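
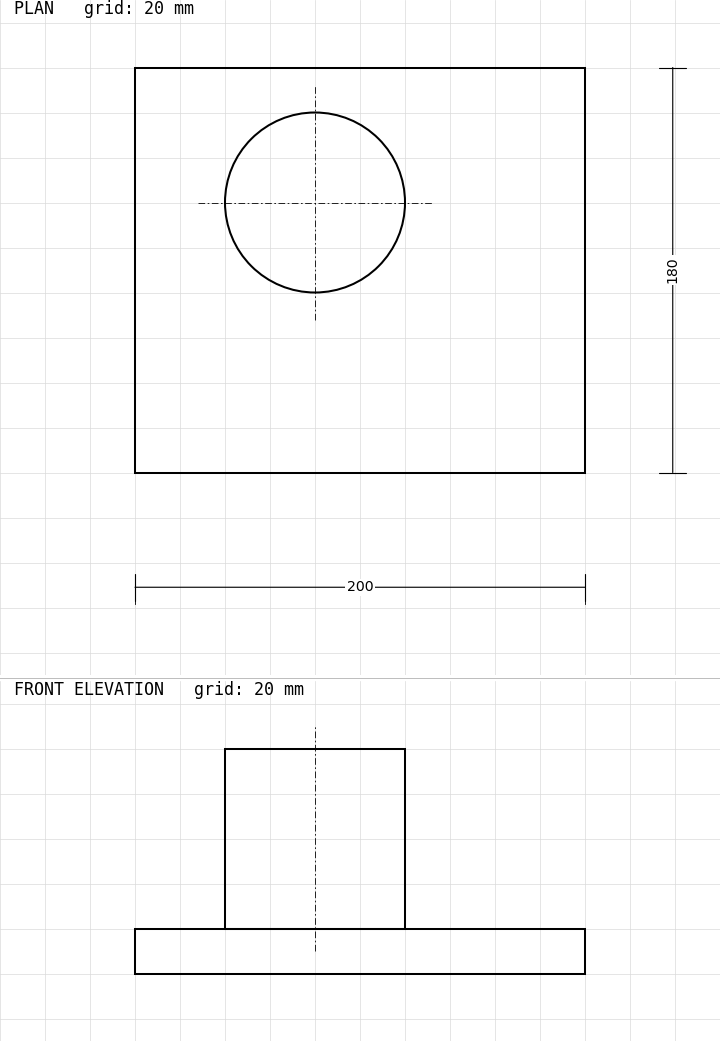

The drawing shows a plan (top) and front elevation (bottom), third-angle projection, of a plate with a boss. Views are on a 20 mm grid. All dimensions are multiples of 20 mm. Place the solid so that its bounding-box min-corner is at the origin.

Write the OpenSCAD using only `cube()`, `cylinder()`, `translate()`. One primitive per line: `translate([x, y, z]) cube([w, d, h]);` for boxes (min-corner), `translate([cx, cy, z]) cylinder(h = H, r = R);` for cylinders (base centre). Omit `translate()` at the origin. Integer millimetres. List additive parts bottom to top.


cube([200, 180, 20]);
translate([80, 120, 20]) cylinder(h = 80, r = 40);


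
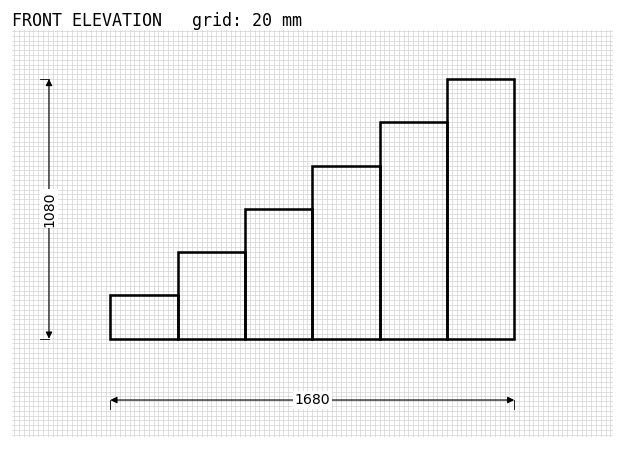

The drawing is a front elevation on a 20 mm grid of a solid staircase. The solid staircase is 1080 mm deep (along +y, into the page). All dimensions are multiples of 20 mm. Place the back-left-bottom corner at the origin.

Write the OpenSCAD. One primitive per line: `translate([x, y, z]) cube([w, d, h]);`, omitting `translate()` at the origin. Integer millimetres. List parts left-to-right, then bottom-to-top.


cube([280, 1080, 180]);
translate([280, 0, 0]) cube([280, 1080, 360]);
translate([560, 0, 0]) cube([280, 1080, 540]);
translate([840, 0, 0]) cube([280, 1080, 720]);
translate([1120, 0, 0]) cube([280, 1080, 900]);
translate([1400, 0, 0]) cube([280, 1080, 1080]);


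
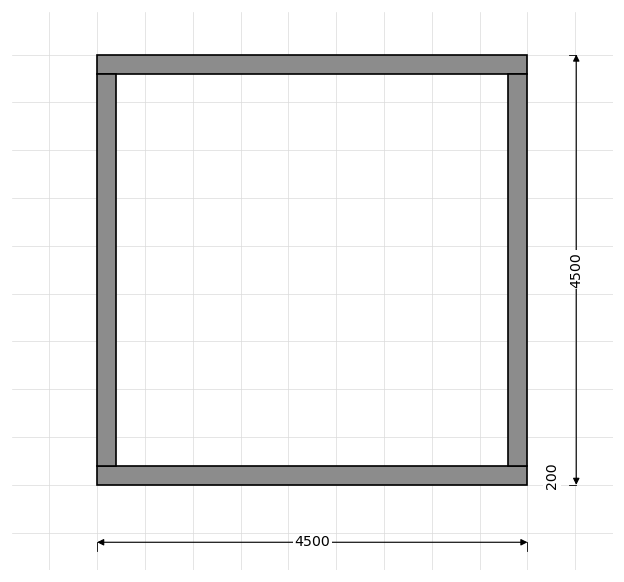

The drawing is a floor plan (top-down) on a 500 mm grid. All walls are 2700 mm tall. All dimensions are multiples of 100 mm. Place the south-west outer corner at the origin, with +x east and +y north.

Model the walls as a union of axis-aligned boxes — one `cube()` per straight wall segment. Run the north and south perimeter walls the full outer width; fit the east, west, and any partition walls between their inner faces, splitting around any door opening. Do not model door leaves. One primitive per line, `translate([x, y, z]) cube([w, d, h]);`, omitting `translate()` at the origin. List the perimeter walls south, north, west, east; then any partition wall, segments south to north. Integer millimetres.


cube([4500, 200, 2700]);
translate([0, 4300, 0]) cube([4500, 200, 2700]);
translate([0, 200, 0]) cube([200, 4100, 2700]);
translate([4300, 200, 0]) cube([200, 4100, 2700]);


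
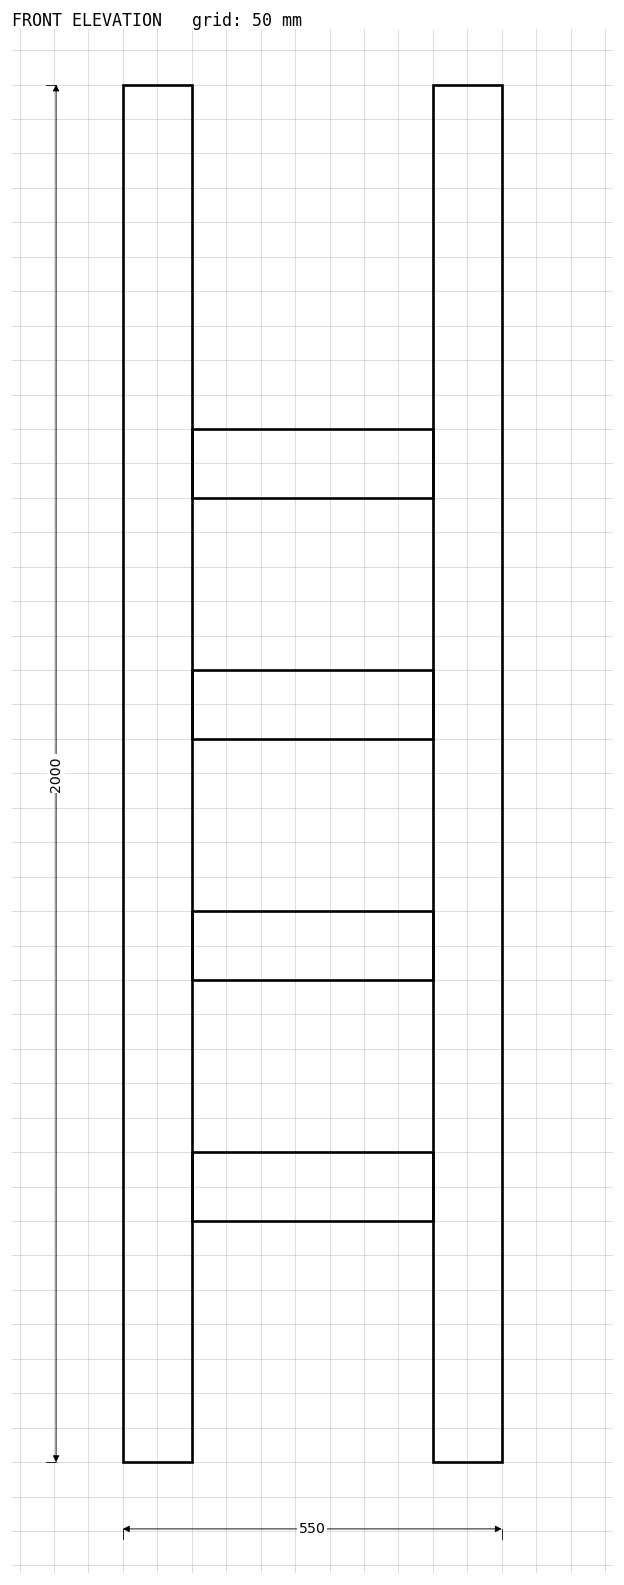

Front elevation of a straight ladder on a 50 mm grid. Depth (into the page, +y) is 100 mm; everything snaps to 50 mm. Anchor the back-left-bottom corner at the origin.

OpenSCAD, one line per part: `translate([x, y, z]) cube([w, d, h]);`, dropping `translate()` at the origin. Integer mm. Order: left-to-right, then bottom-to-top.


cube([100, 100, 2000]);
translate([100, 0, 350]) cube([350, 100, 100]);
translate([100, 0, 700]) cube([350, 100, 100]);
translate([100, 0, 1050]) cube([350, 100, 100]);
translate([100, 0, 1400]) cube([350, 100, 100]);
translate([450, 0, 0]) cube([100, 100, 2000]);


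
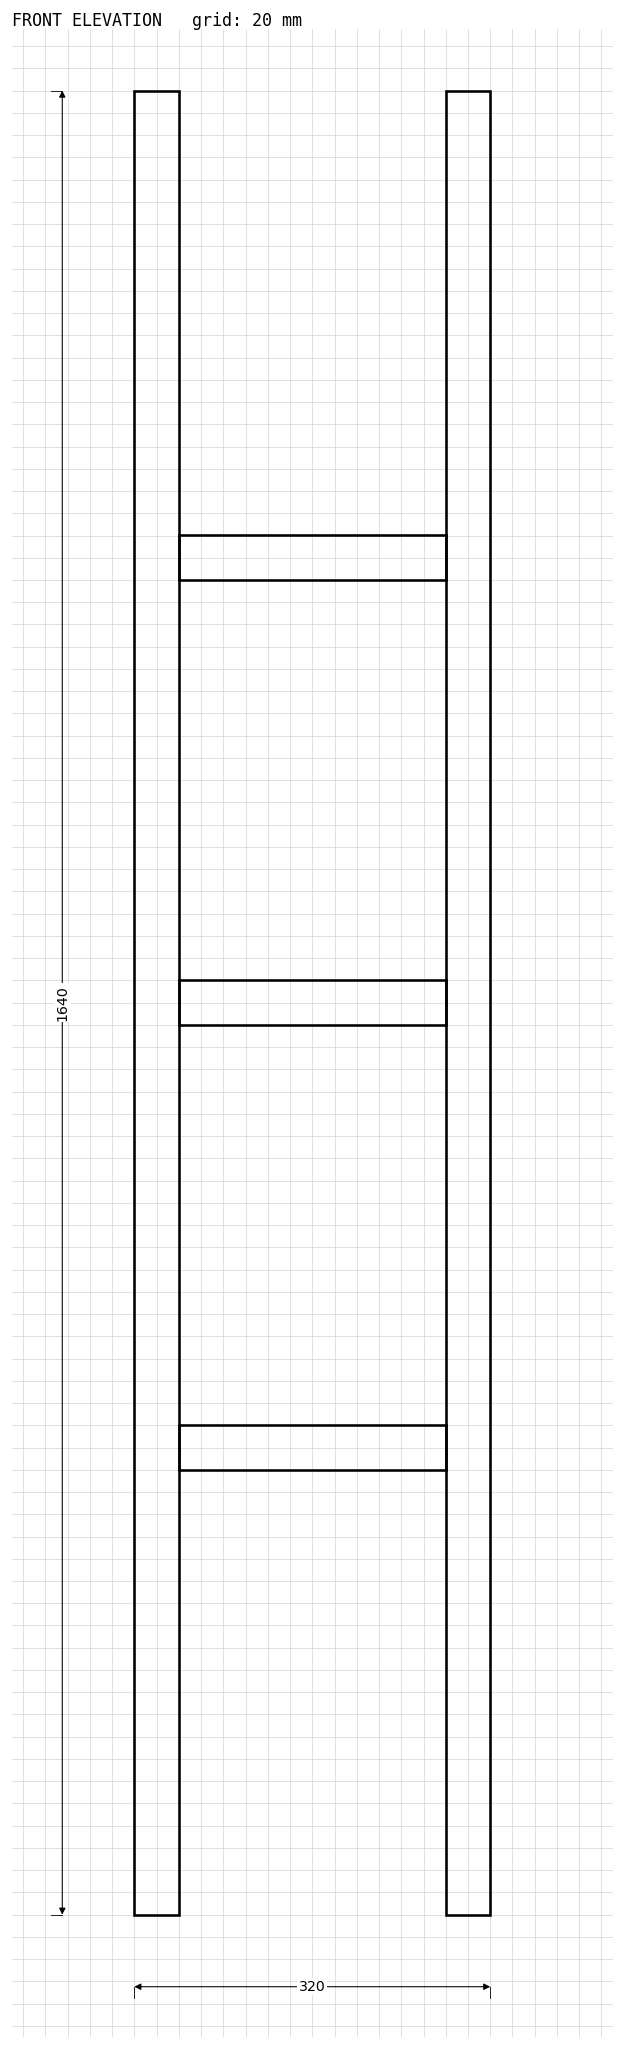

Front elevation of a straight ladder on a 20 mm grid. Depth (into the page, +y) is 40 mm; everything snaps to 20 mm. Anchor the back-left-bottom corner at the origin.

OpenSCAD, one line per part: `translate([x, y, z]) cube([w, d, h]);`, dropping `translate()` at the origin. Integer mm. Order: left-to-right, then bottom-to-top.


cube([40, 40, 1640]);
translate([40, 0, 400]) cube([240, 40, 40]);
translate([40, 0, 800]) cube([240, 40, 40]);
translate([40, 0, 1200]) cube([240, 40, 40]);
translate([280, 0, 0]) cube([40, 40, 1640]);


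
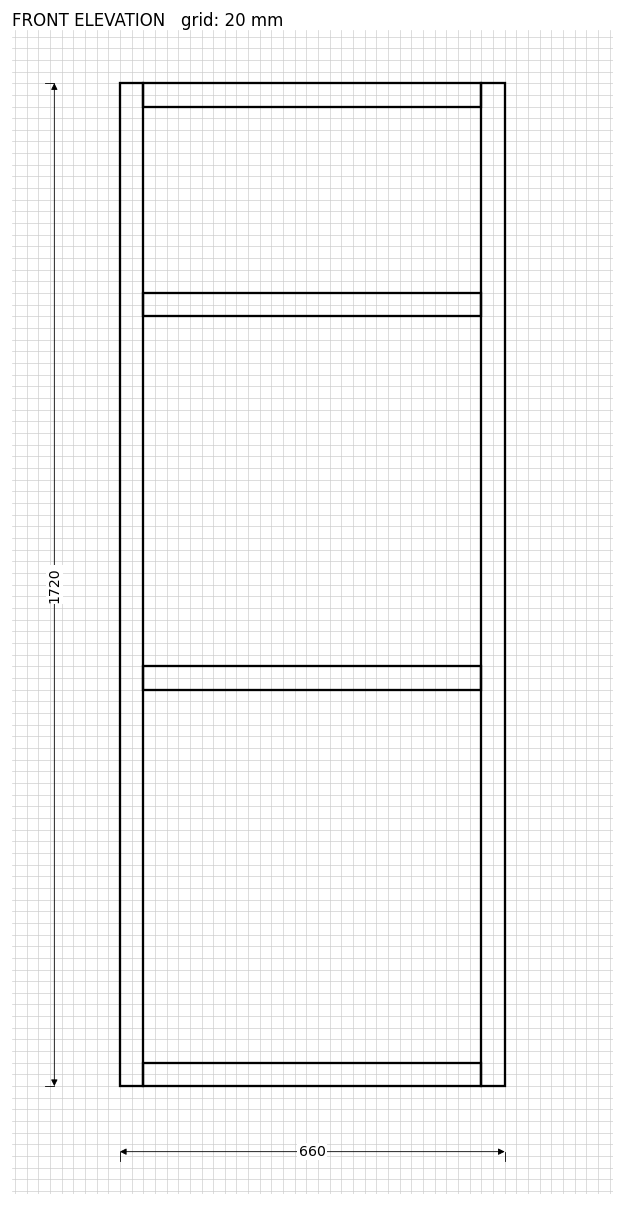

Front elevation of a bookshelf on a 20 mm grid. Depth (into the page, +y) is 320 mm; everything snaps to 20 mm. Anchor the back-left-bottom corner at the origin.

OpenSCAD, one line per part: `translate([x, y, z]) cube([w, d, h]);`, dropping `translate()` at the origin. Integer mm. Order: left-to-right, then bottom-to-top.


cube([40, 320, 1720]);
translate([40, 0, 0]) cube([580, 320, 40]);
translate([40, 0, 680]) cube([580, 320, 40]);
translate([40, 0, 1320]) cube([580, 320, 40]);
translate([40, 0, 1680]) cube([580, 320, 40]);
translate([620, 0, 0]) cube([40, 320, 1720]);


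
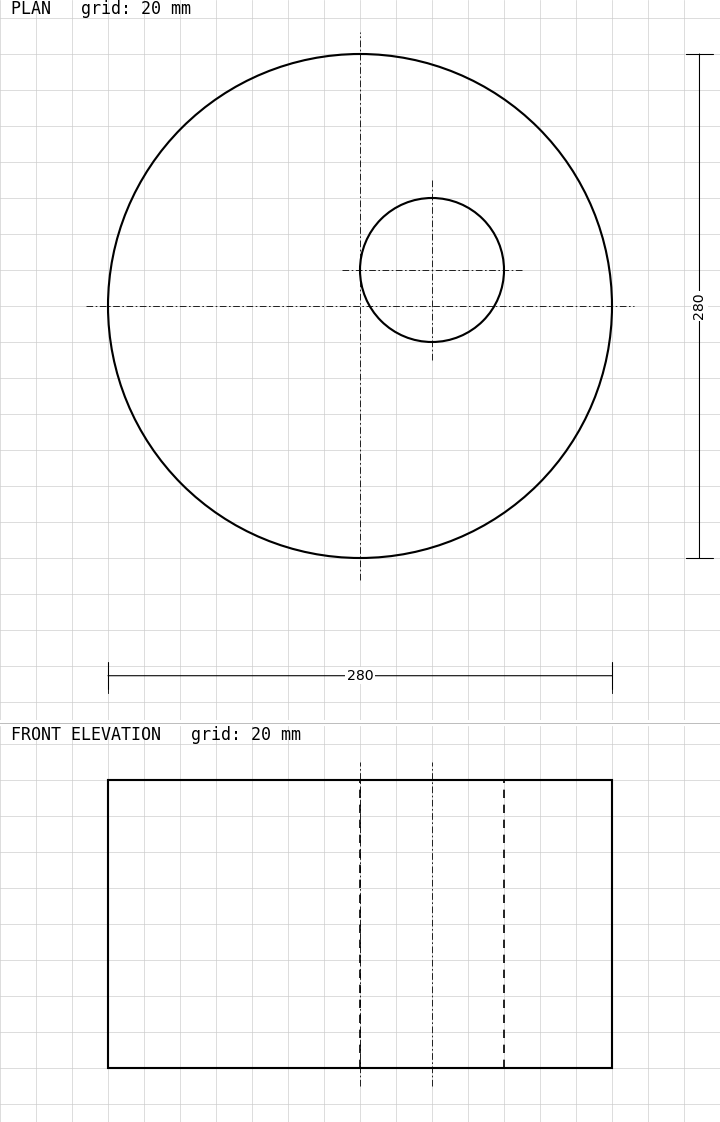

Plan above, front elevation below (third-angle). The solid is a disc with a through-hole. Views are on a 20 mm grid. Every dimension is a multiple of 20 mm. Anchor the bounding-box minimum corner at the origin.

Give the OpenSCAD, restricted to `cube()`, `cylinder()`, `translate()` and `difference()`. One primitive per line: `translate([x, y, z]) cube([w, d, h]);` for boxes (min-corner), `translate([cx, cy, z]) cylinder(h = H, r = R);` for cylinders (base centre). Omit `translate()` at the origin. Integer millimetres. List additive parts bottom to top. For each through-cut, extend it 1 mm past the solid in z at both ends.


difference() {
  translate([140, 140, 0]) cylinder(h = 160, r = 140);
  translate([180, 160, -1]) cylinder(h = 162, r = 40);
}


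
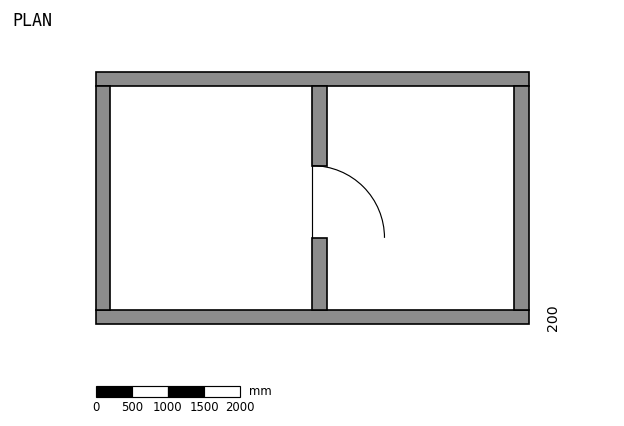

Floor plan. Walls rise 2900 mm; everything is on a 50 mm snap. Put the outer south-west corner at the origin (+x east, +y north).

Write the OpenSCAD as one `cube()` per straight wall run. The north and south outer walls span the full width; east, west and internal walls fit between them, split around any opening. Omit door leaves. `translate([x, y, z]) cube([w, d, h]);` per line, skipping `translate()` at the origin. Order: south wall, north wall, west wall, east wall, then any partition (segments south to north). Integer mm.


cube([6000, 200, 2900]);
translate([0, 3300, 0]) cube([6000, 200, 2900]);
translate([0, 200, 0]) cube([200, 3100, 2900]);
translate([5800, 200, 0]) cube([200, 3100, 2900]);
translate([3000, 200, 0]) cube([200, 1000, 2900]);
translate([3000, 2200, 0]) cube([200, 1100, 2900]);


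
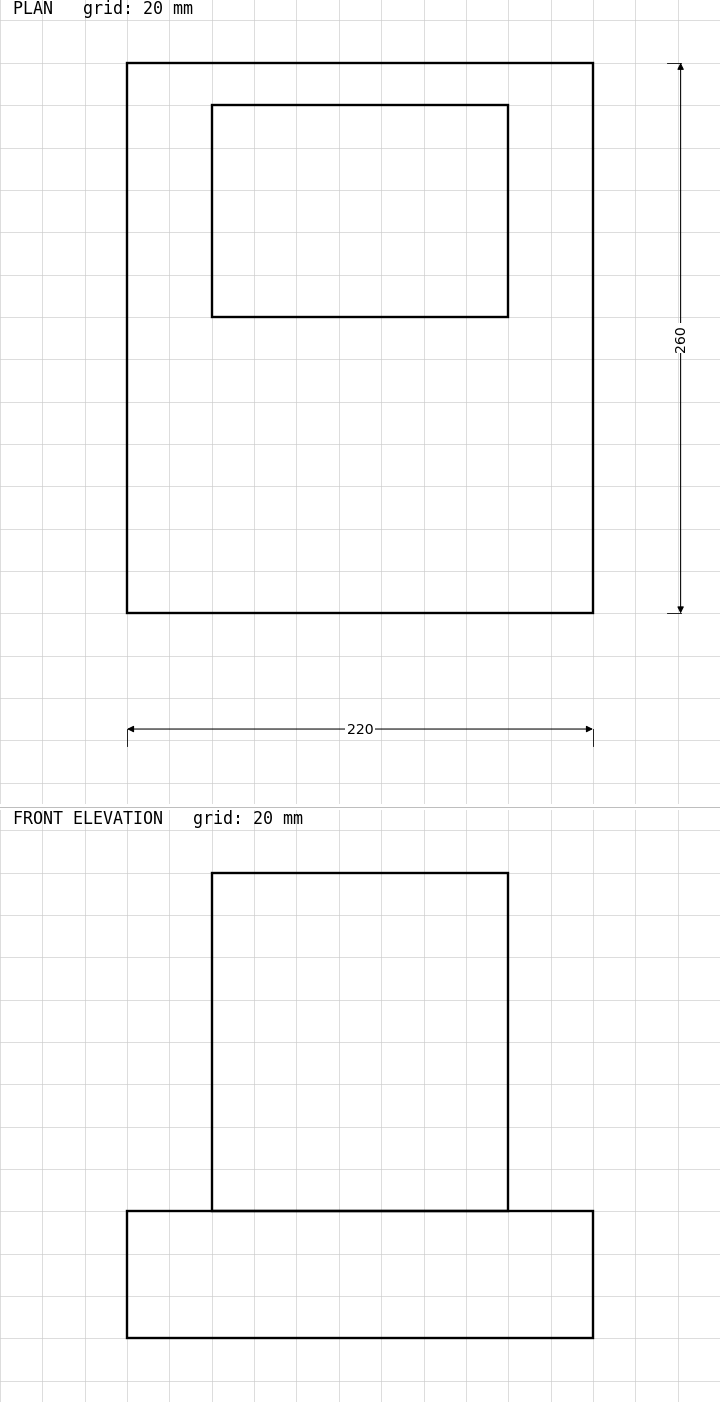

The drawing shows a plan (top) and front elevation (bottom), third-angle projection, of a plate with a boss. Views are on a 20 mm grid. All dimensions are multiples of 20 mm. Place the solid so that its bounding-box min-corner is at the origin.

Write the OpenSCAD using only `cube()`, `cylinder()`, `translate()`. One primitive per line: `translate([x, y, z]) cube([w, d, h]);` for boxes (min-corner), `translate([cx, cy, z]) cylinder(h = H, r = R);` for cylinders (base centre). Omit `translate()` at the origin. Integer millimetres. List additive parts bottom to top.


cube([220, 260, 60]);
translate([40, 140, 60]) cube([140, 100, 160]);


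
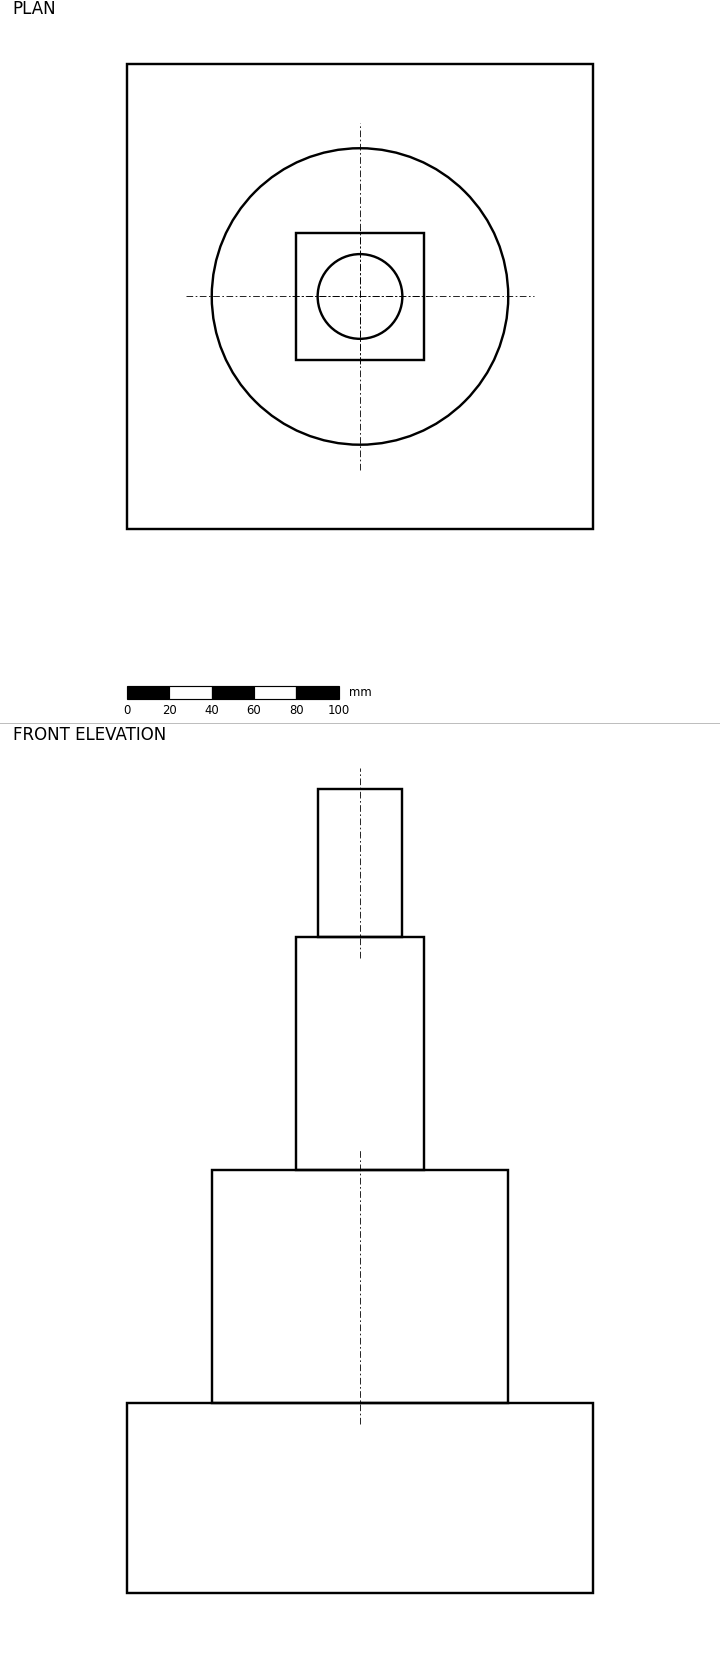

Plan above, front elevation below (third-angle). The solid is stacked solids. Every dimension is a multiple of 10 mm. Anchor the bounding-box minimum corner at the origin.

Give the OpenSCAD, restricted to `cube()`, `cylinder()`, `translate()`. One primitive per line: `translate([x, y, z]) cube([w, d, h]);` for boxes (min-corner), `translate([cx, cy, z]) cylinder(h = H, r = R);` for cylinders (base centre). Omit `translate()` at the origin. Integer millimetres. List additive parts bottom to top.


cube([220, 220, 90]);
translate([110, 110, 90]) cylinder(h = 110, r = 70);
translate([80, 80, 200]) cube([60, 60, 110]);
translate([110, 110, 310]) cylinder(h = 70, r = 20);


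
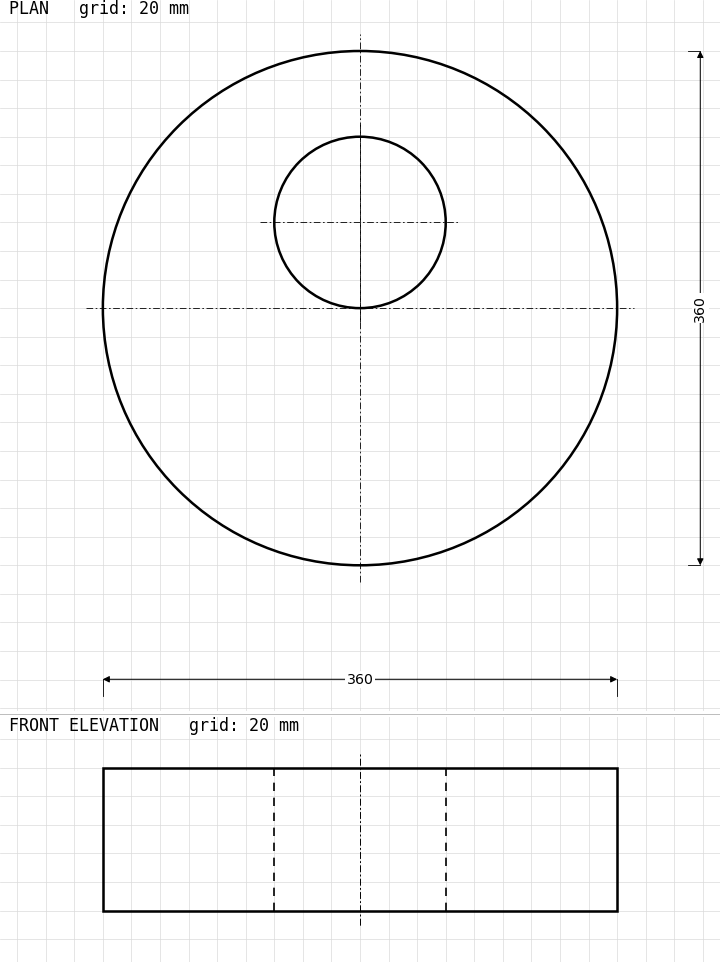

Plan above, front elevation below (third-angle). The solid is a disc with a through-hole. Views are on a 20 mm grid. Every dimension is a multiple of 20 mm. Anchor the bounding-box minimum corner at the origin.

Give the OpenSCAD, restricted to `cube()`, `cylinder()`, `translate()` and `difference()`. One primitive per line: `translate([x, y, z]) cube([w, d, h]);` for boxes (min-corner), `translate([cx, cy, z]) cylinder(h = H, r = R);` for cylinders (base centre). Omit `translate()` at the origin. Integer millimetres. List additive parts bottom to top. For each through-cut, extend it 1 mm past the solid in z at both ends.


difference() {
  translate([180, 180, 0]) cylinder(h = 100, r = 180);
  translate([180, 240, -1]) cylinder(h = 102, r = 60);
}


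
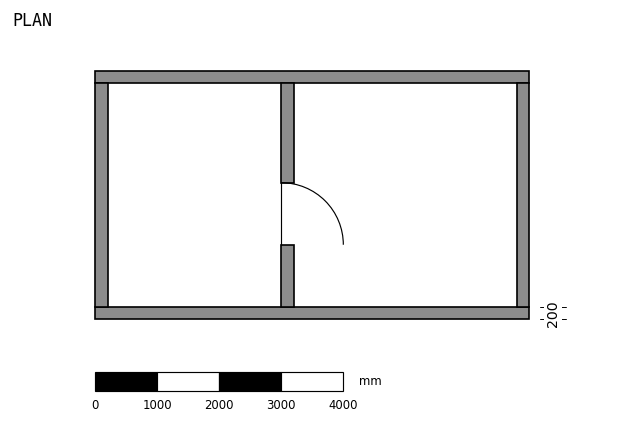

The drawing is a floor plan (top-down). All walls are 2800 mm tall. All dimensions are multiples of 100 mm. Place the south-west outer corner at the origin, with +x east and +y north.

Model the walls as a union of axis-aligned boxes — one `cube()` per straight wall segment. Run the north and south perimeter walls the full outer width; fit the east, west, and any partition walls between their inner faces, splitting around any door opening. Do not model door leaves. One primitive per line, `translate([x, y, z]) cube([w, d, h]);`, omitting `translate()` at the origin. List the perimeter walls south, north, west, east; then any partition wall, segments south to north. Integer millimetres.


cube([7000, 200, 2800]);
translate([0, 3800, 0]) cube([7000, 200, 2800]);
translate([0, 200, 0]) cube([200, 3600, 2800]);
translate([6800, 200, 0]) cube([200, 3600, 2800]);
translate([3000, 200, 0]) cube([200, 1000, 2800]);
translate([3000, 2200, 0]) cube([200, 1600, 2800]);


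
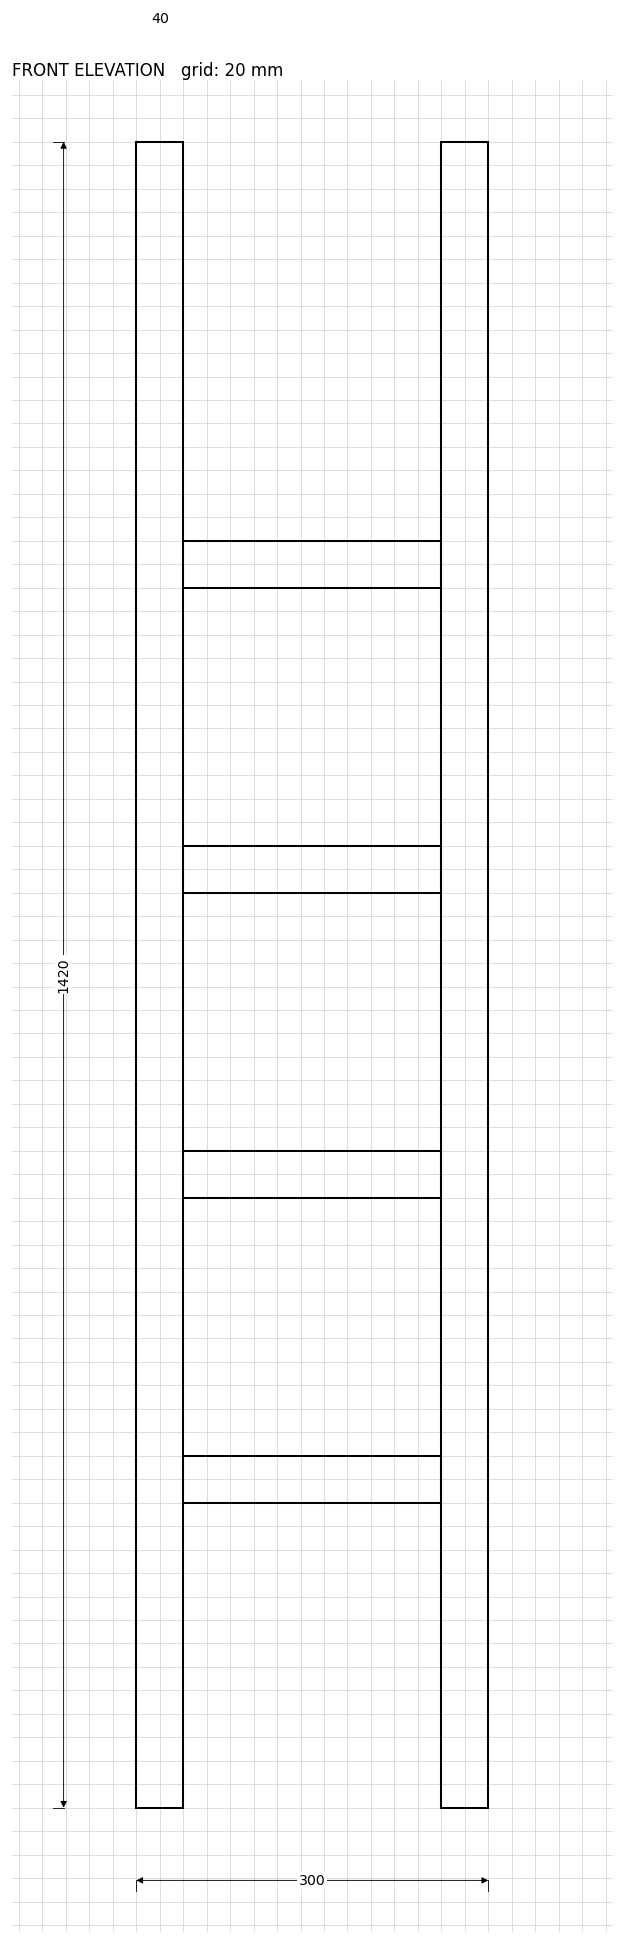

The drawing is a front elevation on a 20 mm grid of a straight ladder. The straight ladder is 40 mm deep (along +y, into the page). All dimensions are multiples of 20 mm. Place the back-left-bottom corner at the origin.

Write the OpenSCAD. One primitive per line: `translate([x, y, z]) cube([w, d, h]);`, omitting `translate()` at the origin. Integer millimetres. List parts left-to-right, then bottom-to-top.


cube([40, 40, 1420]);
translate([40, 0, 260]) cube([220, 40, 40]);
translate([40, 0, 520]) cube([220, 40, 40]);
translate([40, 0, 780]) cube([220, 40, 40]);
translate([40, 0, 1040]) cube([220, 40, 40]);
translate([260, 0, 0]) cube([40, 40, 1420]);


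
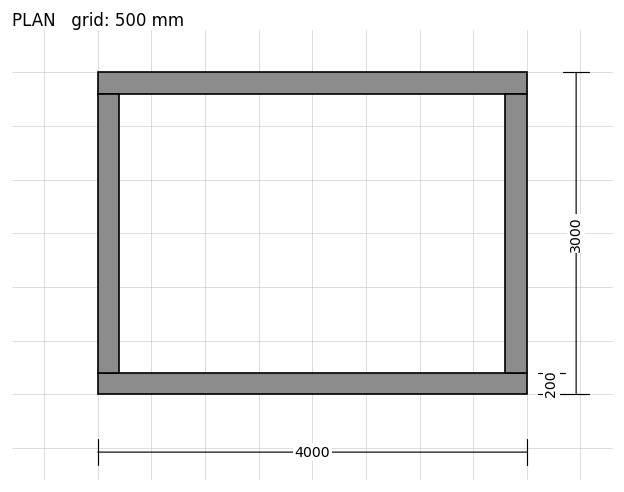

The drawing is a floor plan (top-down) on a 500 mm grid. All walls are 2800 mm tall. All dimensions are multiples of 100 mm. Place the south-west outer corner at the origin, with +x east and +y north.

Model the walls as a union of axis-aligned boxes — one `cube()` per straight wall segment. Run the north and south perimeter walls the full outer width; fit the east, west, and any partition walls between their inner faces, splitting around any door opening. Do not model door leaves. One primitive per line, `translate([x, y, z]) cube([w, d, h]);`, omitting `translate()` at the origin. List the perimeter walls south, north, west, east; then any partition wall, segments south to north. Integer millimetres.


cube([4000, 200, 2800]);
translate([0, 2800, 0]) cube([4000, 200, 2800]);
translate([0, 200, 0]) cube([200, 2600, 2800]);
translate([3800, 200, 0]) cube([200, 2600, 2800]);


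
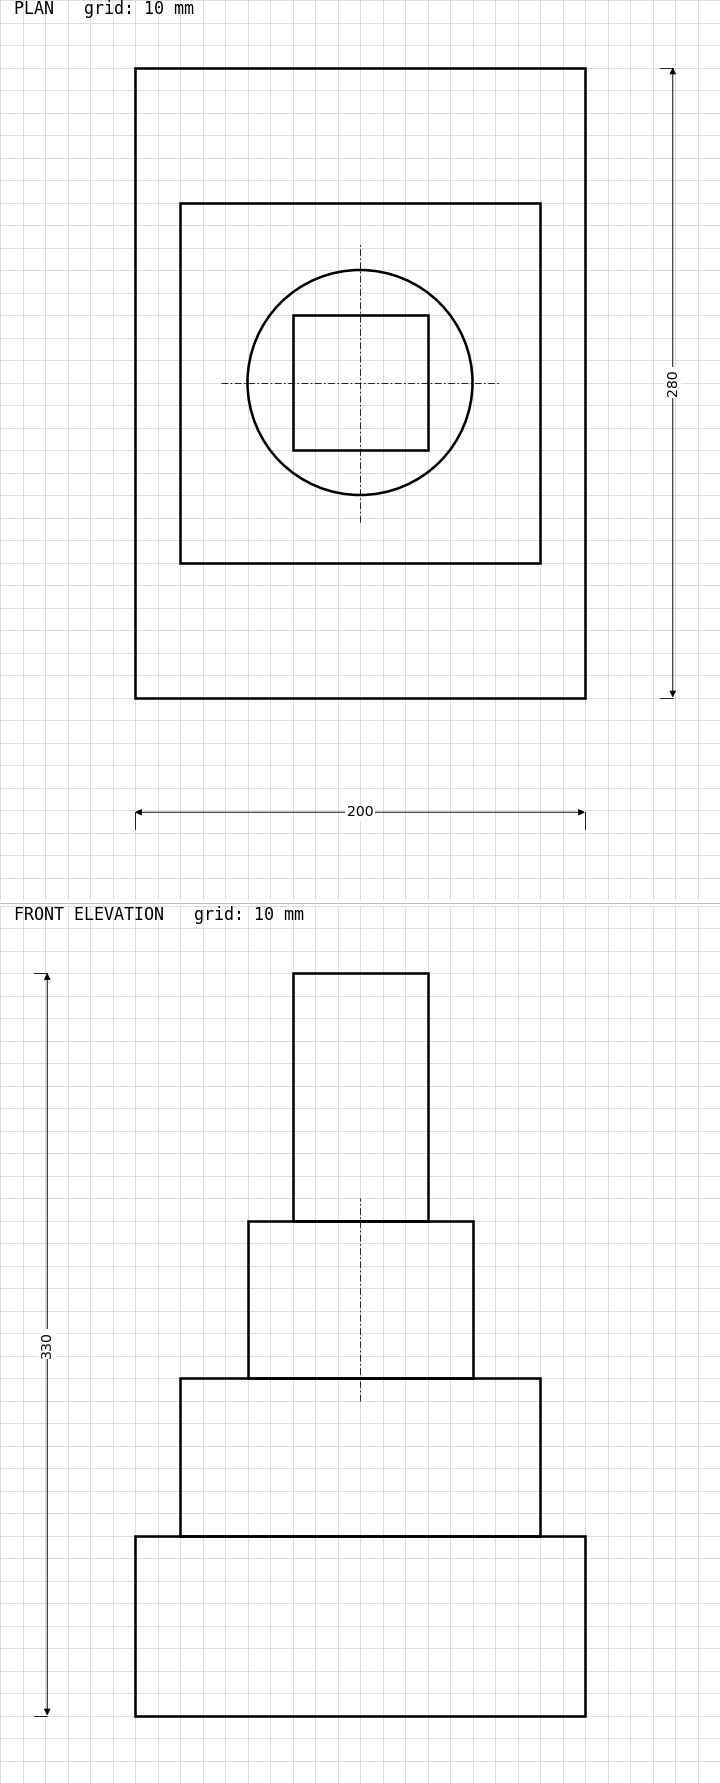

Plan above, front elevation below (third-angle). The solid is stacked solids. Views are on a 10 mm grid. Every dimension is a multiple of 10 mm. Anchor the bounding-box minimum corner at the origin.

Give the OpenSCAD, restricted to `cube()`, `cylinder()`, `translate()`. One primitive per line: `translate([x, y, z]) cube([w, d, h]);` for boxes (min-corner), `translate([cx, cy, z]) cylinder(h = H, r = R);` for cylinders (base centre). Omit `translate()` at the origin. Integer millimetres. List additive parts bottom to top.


cube([200, 280, 80]);
translate([20, 60, 80]) cube([160, 160, 70]);
translate([100, 140, 150]) cylinder(h = 70, r = 50);
translate([70, 110, 220]) cube([60, 60, 110]);


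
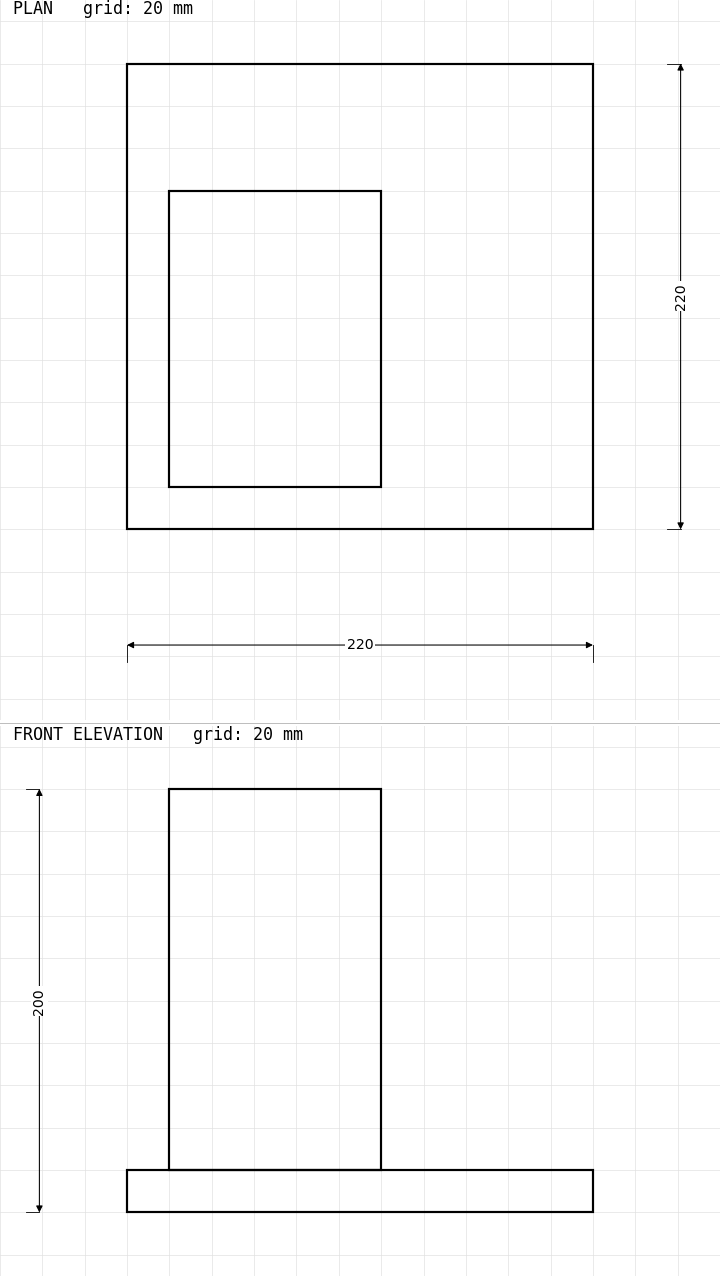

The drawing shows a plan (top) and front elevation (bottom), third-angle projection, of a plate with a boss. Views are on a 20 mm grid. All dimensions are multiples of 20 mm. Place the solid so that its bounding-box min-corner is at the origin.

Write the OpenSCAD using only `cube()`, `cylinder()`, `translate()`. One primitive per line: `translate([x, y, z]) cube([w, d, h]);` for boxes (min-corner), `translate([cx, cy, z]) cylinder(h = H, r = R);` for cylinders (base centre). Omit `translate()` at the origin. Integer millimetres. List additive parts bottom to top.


cube([220, 220, 20]);
translate([20, 20, 20]) cube([100, 140, 180]);


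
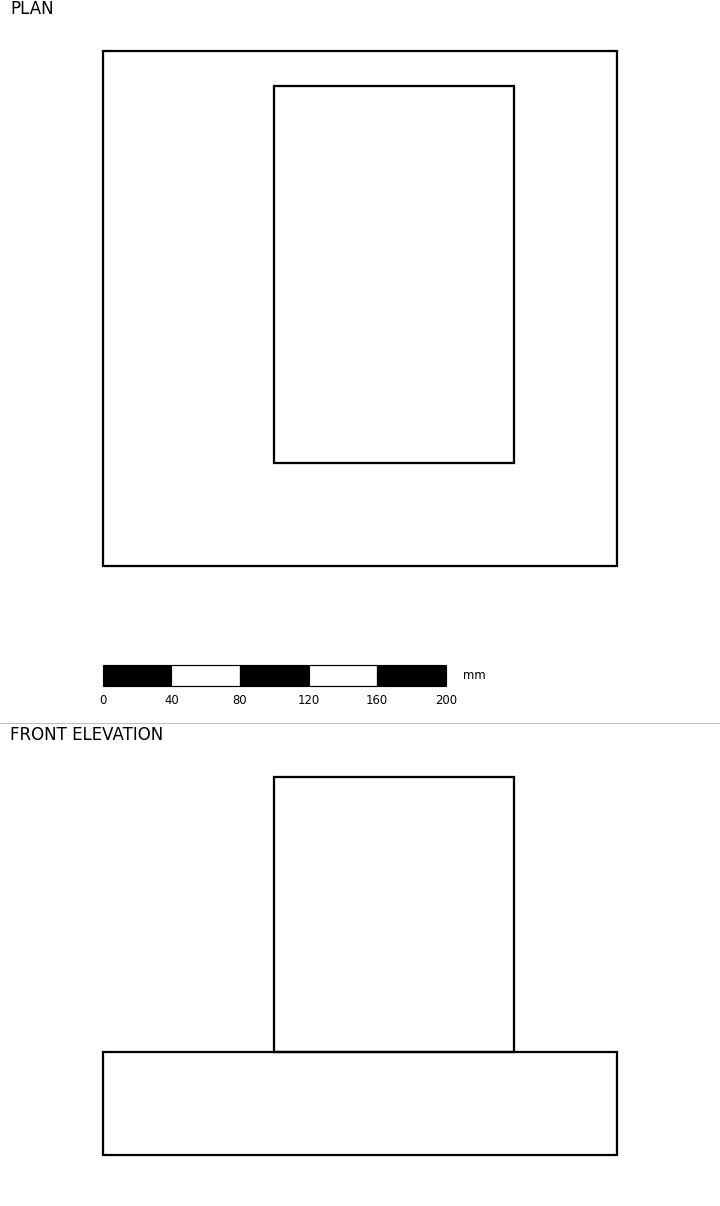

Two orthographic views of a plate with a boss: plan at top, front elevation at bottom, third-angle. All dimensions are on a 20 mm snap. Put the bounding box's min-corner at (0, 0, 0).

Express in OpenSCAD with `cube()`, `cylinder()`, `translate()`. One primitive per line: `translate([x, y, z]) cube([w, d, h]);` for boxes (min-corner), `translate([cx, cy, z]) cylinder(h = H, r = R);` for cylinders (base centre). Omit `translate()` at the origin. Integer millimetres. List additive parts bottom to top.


cube([300, 300, 60]);
translate([100, 60, 60]) cube([140, 220, 160]);


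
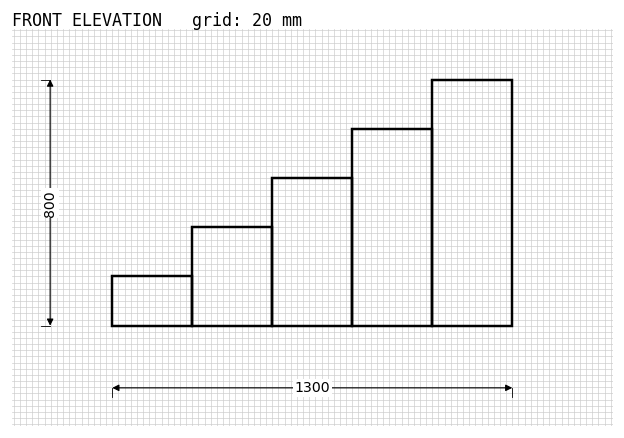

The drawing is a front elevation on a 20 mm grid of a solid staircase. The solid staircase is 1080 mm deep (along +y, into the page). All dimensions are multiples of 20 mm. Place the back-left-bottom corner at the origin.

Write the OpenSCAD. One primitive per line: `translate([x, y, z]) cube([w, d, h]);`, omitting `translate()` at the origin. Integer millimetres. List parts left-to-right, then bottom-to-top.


cube([260, 1080, 160]);
translate([260, 0, 0]) cube([260, 1080, 320]);
translate([520, 0, 0]) cube([260, 1080, 480]);
translate([780, 0, 0]) cube([260, 1080, 640]);
translate([1040, 0, 0]) cube([260, 1080, 800]);


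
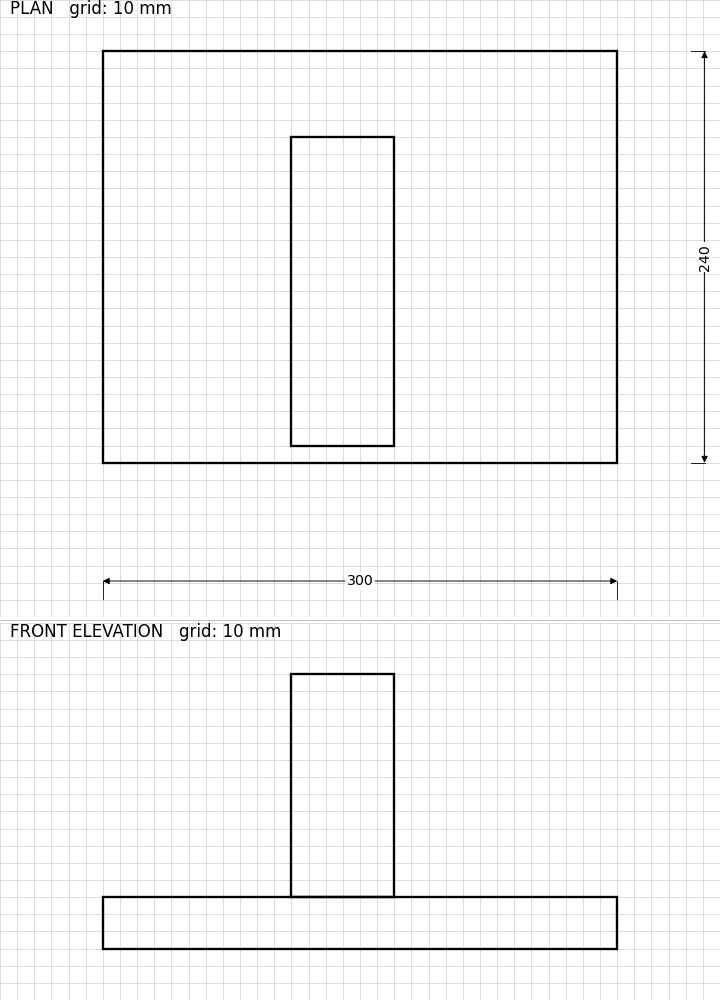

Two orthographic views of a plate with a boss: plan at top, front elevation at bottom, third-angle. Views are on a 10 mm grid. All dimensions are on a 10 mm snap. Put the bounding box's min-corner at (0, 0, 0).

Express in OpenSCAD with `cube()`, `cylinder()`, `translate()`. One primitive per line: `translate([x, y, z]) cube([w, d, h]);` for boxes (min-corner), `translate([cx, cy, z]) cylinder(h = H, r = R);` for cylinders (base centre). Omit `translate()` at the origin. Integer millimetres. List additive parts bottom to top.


cube([300, 240, 30]);
translate([110, 10, 30]) cube([60, 180, 130]);


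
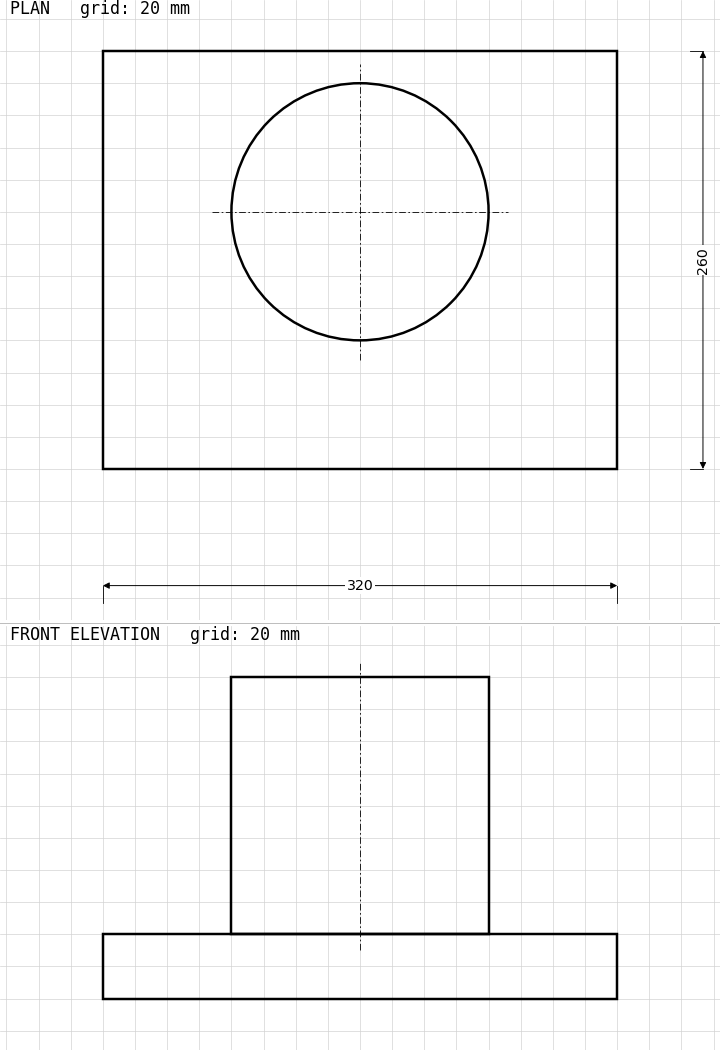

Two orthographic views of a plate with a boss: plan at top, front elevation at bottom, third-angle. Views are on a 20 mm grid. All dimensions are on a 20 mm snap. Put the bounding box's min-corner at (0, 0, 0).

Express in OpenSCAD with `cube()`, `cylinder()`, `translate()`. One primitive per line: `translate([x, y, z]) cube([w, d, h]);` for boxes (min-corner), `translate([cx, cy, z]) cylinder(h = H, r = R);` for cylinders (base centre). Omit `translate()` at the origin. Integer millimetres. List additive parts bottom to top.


cube([320, 260, 40]);
translate([160, 160, 40]) cylinder(h = 160, r = 80);


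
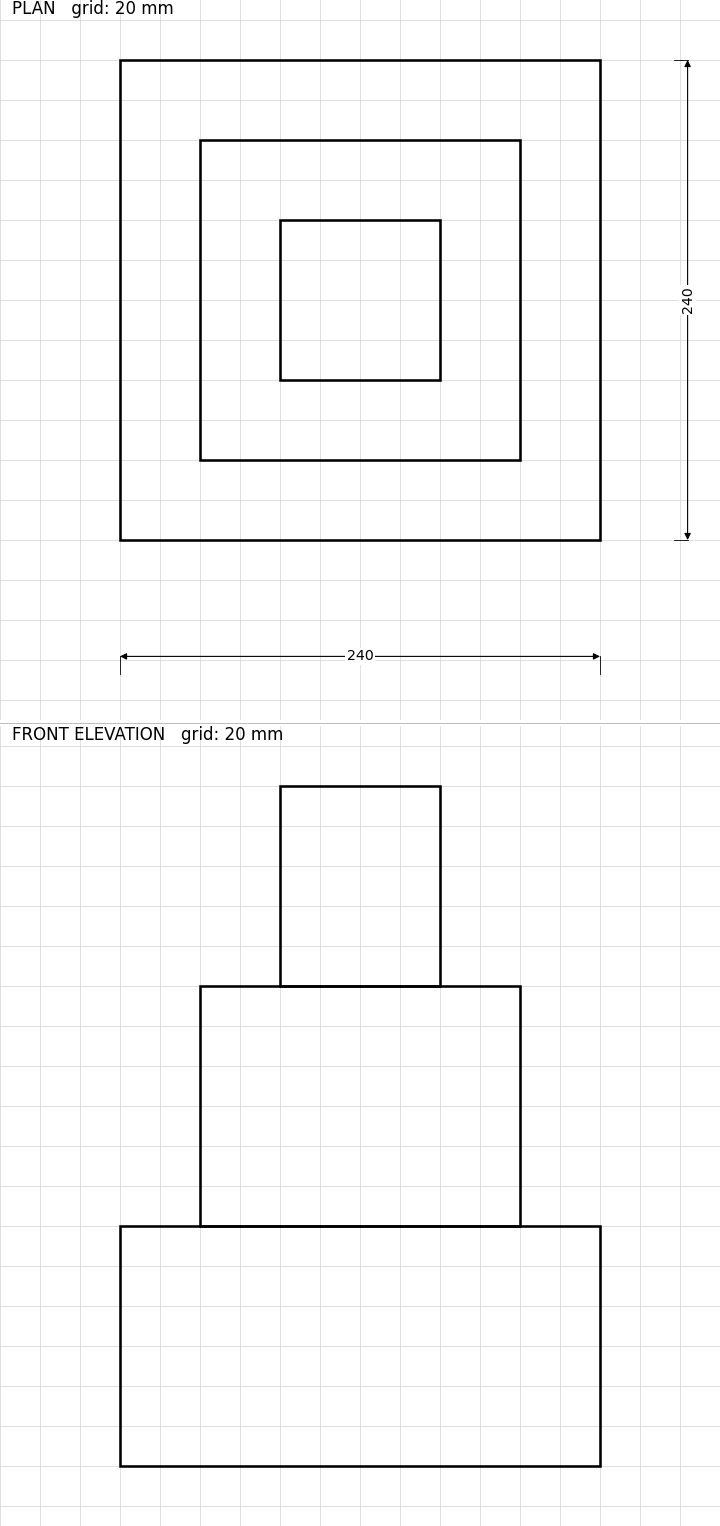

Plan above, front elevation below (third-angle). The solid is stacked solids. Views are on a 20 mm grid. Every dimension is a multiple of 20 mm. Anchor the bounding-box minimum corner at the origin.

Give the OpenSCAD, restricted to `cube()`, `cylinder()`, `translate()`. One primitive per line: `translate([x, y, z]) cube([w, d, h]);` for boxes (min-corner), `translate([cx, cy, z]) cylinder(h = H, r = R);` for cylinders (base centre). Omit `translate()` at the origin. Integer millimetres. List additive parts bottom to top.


cube([240, 240, 120]);
translate([40, 40, 120]) cube([160, 160, 120]);
translate([80, 80, 240]) cube([80, 80, 100]);


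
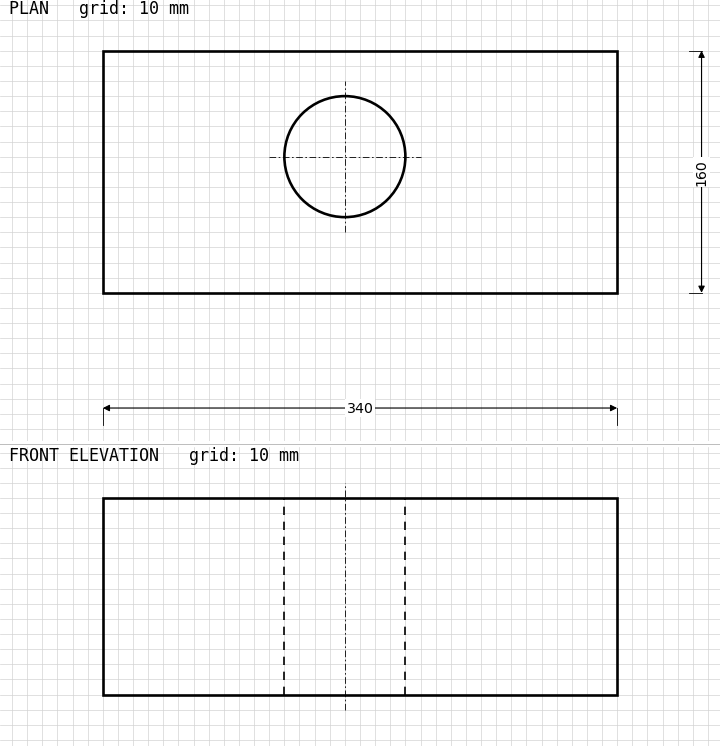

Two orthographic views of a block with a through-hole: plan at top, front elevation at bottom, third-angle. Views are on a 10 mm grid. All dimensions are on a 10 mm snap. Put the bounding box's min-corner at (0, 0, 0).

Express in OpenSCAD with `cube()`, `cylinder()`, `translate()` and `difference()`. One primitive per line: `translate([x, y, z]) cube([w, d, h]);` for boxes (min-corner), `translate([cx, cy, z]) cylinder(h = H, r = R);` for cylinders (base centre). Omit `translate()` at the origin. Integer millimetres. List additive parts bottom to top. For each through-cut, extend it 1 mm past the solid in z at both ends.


difference() {
  cube([340, 160, 130]);
  translate([160, 90, -1]) cylinder(h = 132, r = 40);
}


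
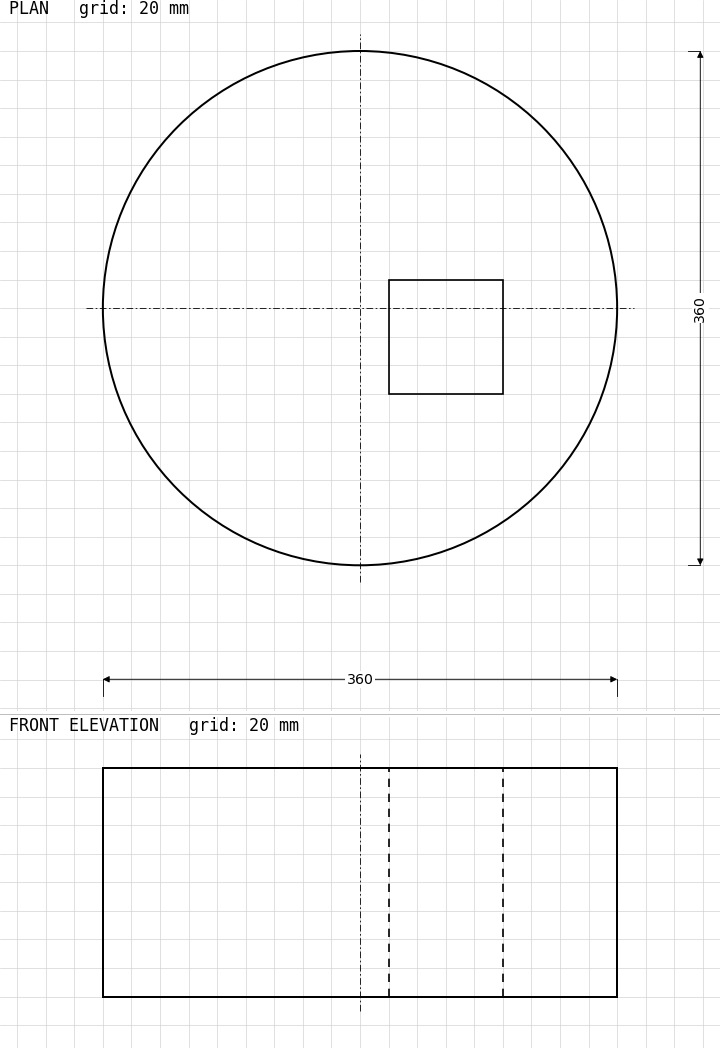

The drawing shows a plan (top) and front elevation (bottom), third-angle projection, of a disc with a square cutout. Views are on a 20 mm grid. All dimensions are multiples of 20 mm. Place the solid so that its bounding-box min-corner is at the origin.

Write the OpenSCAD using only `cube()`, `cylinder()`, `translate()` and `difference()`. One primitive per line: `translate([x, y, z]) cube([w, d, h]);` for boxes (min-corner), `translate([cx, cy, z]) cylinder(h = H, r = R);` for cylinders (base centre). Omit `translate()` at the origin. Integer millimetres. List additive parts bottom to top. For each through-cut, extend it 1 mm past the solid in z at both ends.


difference() {
  translate([180, 180, 0]) cylinder(h = 160, r = 180);
  translate([200, 120, -1]) cube([80, 80, 162]);
}


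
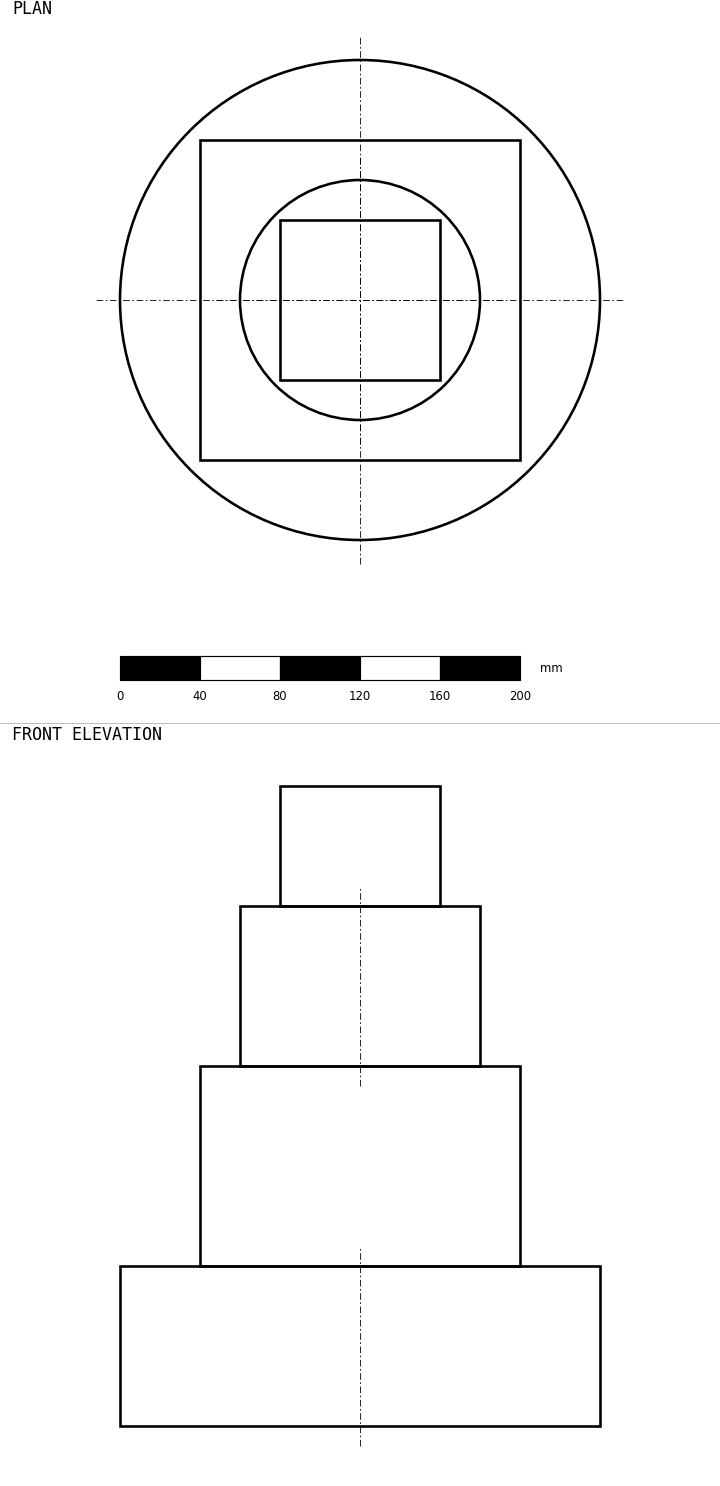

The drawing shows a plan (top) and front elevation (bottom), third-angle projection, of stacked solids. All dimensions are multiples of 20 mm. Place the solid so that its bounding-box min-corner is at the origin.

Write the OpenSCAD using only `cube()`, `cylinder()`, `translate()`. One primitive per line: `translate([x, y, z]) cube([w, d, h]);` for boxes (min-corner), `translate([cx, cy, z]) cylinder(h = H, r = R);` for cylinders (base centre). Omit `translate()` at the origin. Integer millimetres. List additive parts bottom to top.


translate([120, 120, 0]) cylinder(h = 80, r = 120);
translate([40, 40, 80]) cube([160, 160, 100]);
translate([120, 120, 180]) cylinder(h = 80, r = 60);
translate([80, 80, 260]) cube([80, 80, 60]);


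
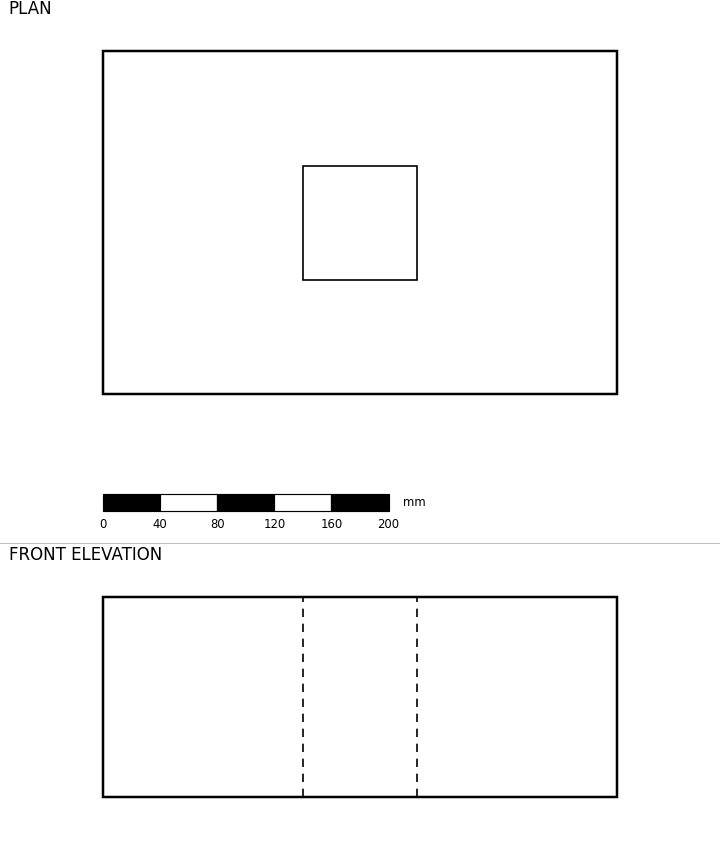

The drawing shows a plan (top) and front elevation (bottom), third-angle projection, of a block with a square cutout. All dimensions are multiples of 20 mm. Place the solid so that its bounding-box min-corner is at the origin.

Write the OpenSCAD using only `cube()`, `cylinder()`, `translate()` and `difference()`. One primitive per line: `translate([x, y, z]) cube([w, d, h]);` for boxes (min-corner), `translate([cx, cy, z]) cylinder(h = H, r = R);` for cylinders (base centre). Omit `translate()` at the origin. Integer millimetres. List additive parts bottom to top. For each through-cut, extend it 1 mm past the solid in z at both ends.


difference() {
  cube([360, 240, 140]);
  translate([140, 80, -1]) cube([80, 80, 142]);
}


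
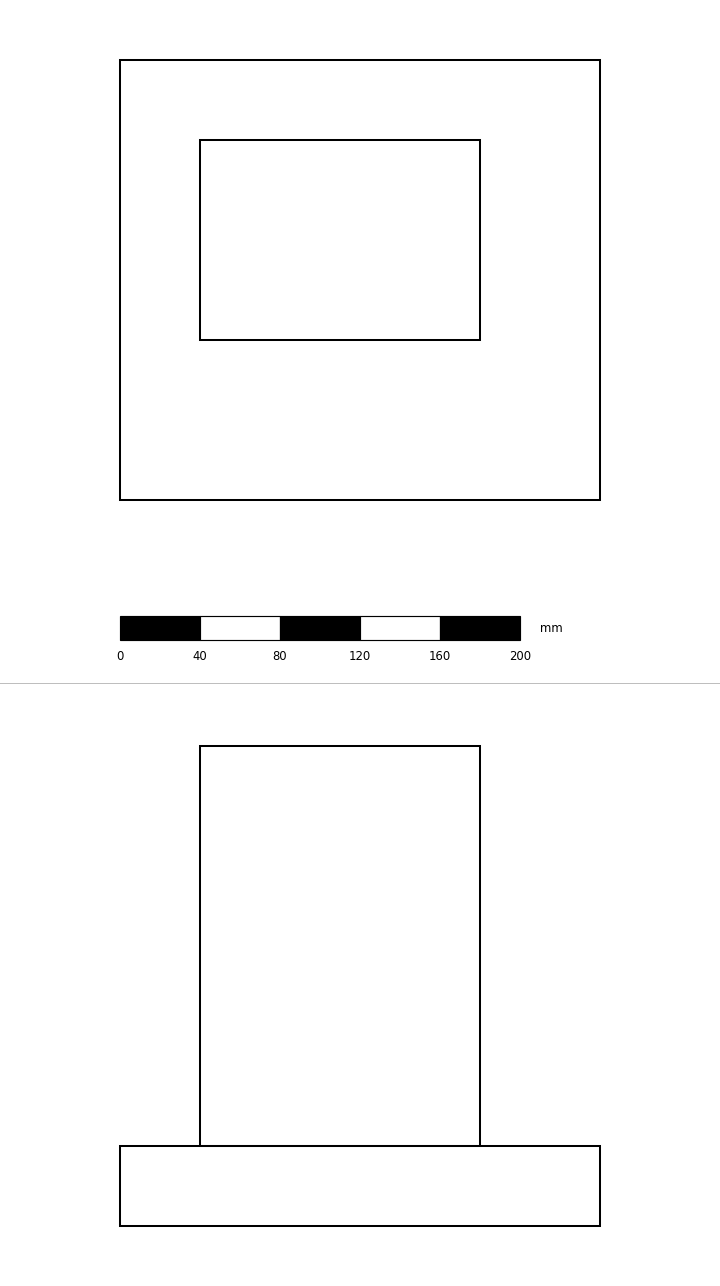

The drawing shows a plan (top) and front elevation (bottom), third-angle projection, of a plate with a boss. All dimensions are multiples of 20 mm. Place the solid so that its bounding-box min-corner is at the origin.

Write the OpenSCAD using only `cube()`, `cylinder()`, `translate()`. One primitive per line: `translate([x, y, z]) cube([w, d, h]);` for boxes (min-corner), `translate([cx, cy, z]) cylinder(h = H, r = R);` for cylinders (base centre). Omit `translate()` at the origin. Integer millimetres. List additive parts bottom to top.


cube([240, 220, 40]);
translate([40, 80, 40]) cube([140, 100, 200]);


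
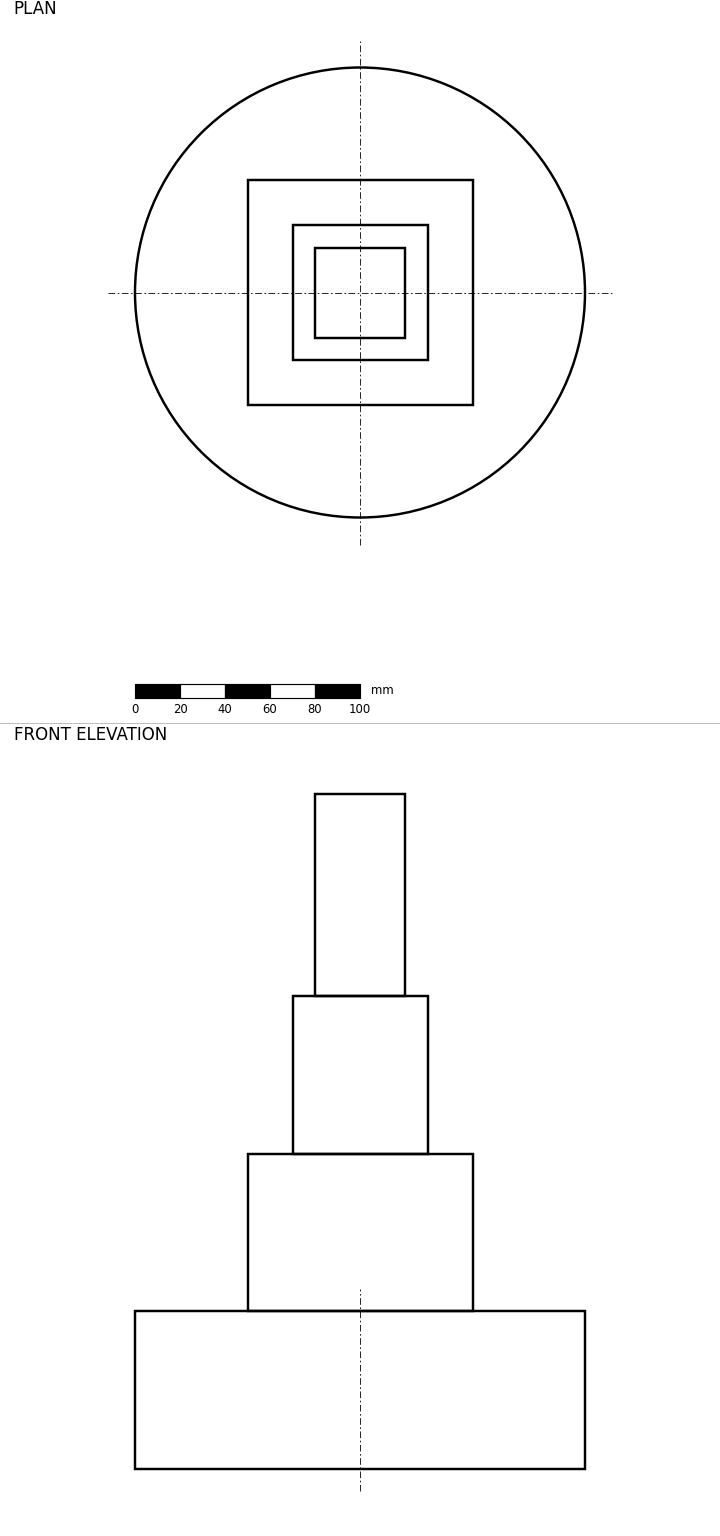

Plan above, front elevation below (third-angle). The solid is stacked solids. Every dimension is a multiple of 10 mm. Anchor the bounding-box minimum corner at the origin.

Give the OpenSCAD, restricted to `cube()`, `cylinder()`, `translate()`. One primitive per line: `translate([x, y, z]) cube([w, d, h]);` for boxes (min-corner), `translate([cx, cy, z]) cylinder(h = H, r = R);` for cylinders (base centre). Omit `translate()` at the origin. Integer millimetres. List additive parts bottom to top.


translate([100, 100, 0]) cylinder(h = 70, r = 100);
translate([50, 50, 70]) cube([100, 100, 70]);
translate([70, 70, 140]) cube([60, 60, 70]);
translate([80, 80, 210]) cube([40, 40, 90]);


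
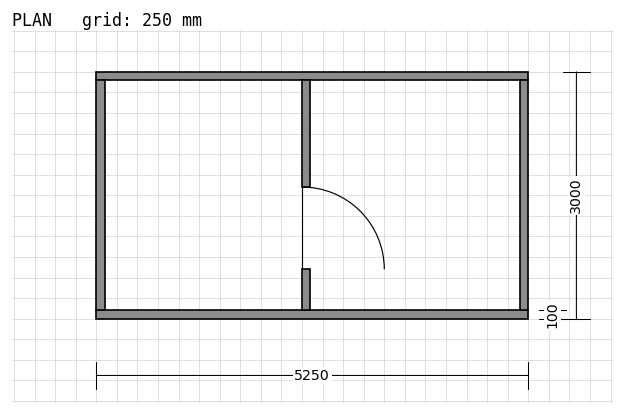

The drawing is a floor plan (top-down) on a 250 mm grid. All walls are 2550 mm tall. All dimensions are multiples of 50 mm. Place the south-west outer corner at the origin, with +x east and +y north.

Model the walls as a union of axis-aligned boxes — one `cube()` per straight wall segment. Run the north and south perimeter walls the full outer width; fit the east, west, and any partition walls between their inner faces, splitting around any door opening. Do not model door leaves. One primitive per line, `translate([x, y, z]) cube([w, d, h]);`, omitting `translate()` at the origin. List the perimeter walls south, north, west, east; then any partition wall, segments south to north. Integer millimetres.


cube([5250, 100, 2550]);
translate([0, 2900, 0]) cube([5250, 100, 2550]);
translate([0, 100, 0]) cube([100, 2800, 2550]);
translate([5150, 100, 0]) cube([100, 2800, 2550]);
translate([2500, 100, 0]) cube([100, 500, 2550]);
translate([2500, 1600, 0]) cube([100, 1300, 2550]);


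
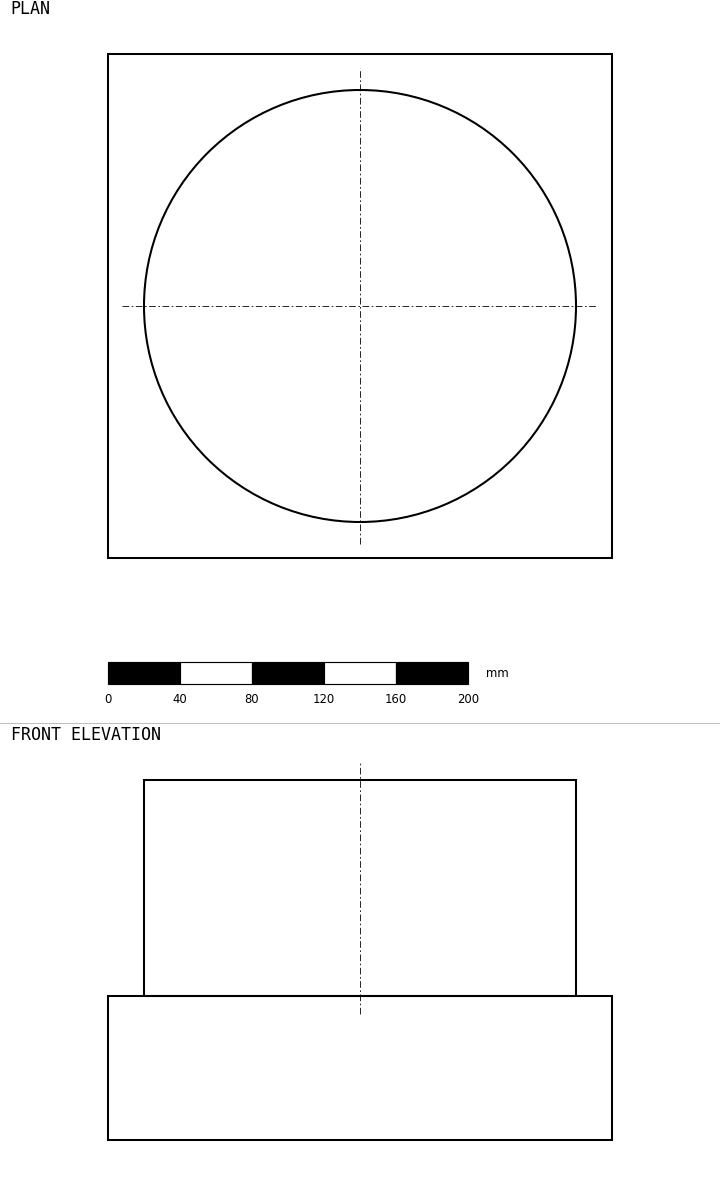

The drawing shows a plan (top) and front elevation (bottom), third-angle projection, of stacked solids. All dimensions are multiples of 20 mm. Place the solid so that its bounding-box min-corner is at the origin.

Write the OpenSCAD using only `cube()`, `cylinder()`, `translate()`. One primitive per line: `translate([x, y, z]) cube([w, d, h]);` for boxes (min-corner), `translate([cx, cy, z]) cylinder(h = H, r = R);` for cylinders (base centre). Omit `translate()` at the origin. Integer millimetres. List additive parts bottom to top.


cube([280, 280, 80]);
translate([140, 140, 80]) cylinder(h = 120, r = 120);


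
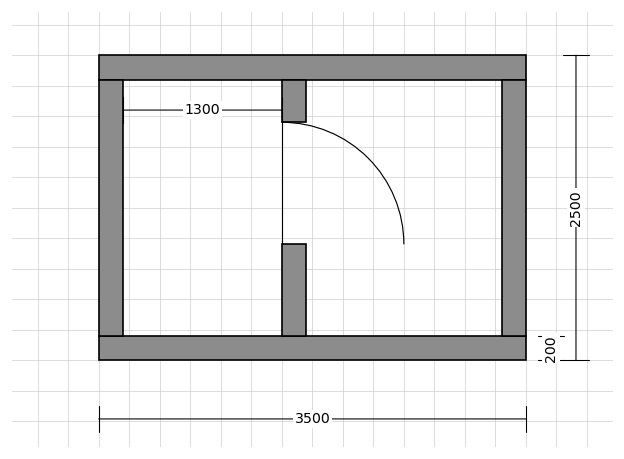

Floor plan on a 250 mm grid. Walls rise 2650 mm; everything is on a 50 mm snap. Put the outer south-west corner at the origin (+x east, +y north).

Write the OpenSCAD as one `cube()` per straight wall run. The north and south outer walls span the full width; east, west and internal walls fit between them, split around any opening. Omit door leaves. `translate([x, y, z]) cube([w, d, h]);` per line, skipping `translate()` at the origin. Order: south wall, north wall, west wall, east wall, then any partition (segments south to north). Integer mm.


cube([3500, 200, 2650]);
translate([0, 2300, 0]) cube([3500, 200, 2650]);
translate([0, 200, 0]) cube([200, 2100, 2650]);
translate([3300, 200, 0]) cube([200, 2100, 2650]);
translate([1500, 200, 0]) cube([200, 750, 2650]);
translate([1500, 1950, 0]) cube([200, 350, 2650]);


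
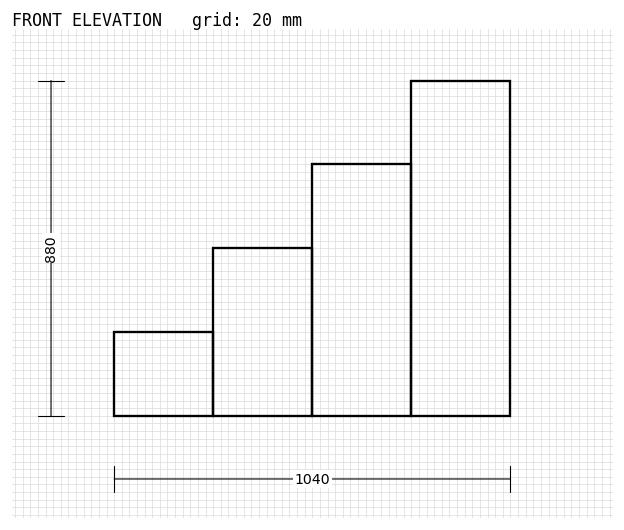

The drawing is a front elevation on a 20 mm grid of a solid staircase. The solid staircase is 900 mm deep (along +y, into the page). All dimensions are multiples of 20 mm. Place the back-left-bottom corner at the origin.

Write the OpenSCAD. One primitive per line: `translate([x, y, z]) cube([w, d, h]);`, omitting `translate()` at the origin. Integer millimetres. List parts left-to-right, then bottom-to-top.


cube([260, 900, 220]);
translate([260, 0, 0]) cube([260, 900, 440]);
translate([520, 0, 0]) cube([260, 900, 660]);
translate([780, 0, 0]) cube([260, 900, 880]);


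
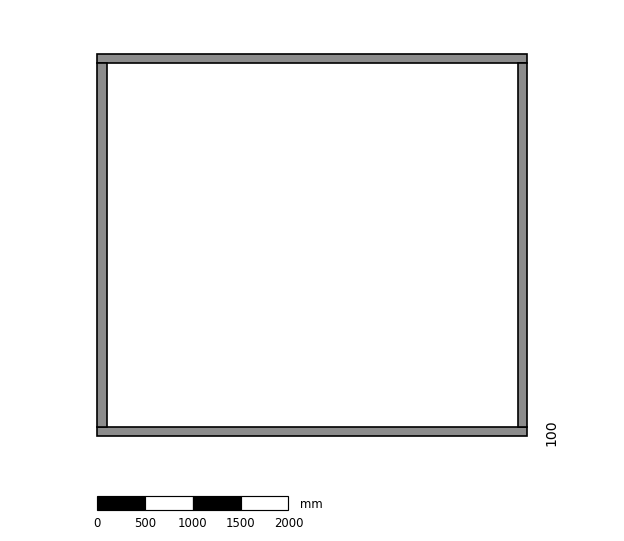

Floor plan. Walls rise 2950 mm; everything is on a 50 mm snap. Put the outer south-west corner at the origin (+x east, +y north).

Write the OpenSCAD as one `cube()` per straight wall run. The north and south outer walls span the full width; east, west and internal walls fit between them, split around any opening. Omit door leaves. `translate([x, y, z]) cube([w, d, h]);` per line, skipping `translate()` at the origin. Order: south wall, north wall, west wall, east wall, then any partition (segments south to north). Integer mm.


cube([4500, 100, 2950]);
translate([0, 3900, 0]) cube([4500, 100, 2950]);
translate([0, 100, 0]) cube([100, 3800, 2950]);
translate([4400, 100, 0]) cube([100, 3800, 2950]);
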